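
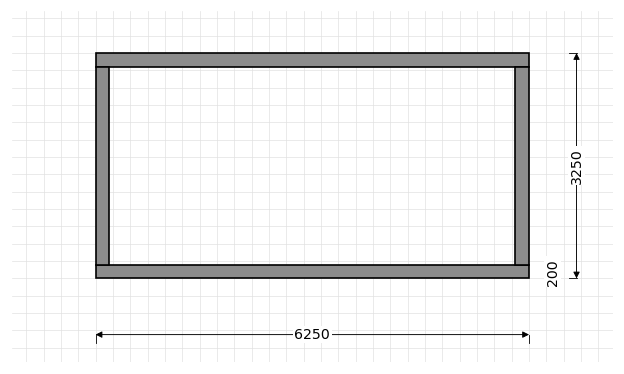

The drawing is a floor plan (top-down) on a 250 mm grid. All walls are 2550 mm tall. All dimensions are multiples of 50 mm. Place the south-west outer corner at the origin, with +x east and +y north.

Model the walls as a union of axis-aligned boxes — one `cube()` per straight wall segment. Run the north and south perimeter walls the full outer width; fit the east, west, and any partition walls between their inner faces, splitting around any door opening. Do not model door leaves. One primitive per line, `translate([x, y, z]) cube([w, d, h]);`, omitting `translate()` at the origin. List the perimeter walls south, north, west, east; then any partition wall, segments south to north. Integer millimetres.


cube([6250, 200, 2550]);
translate([0, 3050, 0]) cube([6250, 200, 2550]);
translate([0, 200, 0]) cube([200, 2850, 2550]);
translate([6050, 200, 0]) cube([200, 2850, 2550]);


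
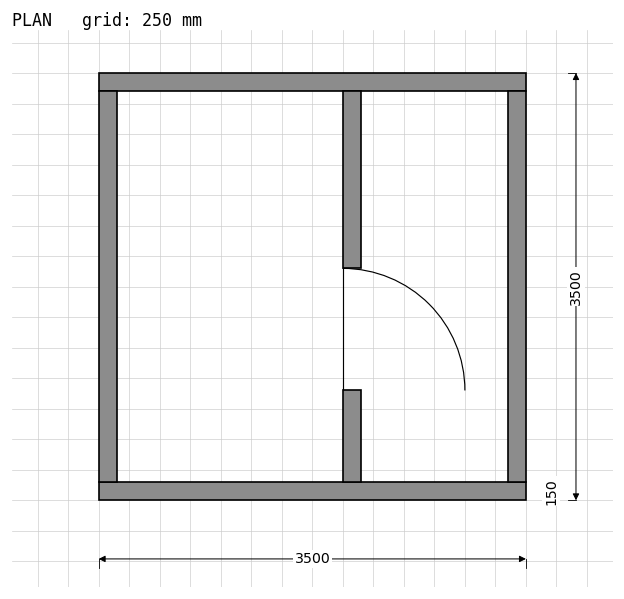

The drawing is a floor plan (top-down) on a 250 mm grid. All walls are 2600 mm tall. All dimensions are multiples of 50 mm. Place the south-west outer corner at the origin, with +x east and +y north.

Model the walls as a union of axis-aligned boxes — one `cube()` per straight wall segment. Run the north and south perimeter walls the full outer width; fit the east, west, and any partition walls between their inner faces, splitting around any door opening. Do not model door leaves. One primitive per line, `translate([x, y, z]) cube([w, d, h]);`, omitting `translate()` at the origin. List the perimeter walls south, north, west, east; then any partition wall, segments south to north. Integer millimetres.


cube([3500, 150, 2600]);
translate([0, 3350, 0]) cube([3500, 150, 2600]);
translate([0, 150, 0]) cube([150, 3200, 2600]);
translate([3350, 150, 0]) cube([150, 3200, 2600]);
translate([2000, 150, 0]) cube([150, 750, 2600]);
translate([2000, 1900, 0]) cube([150, 1450, 2600]);


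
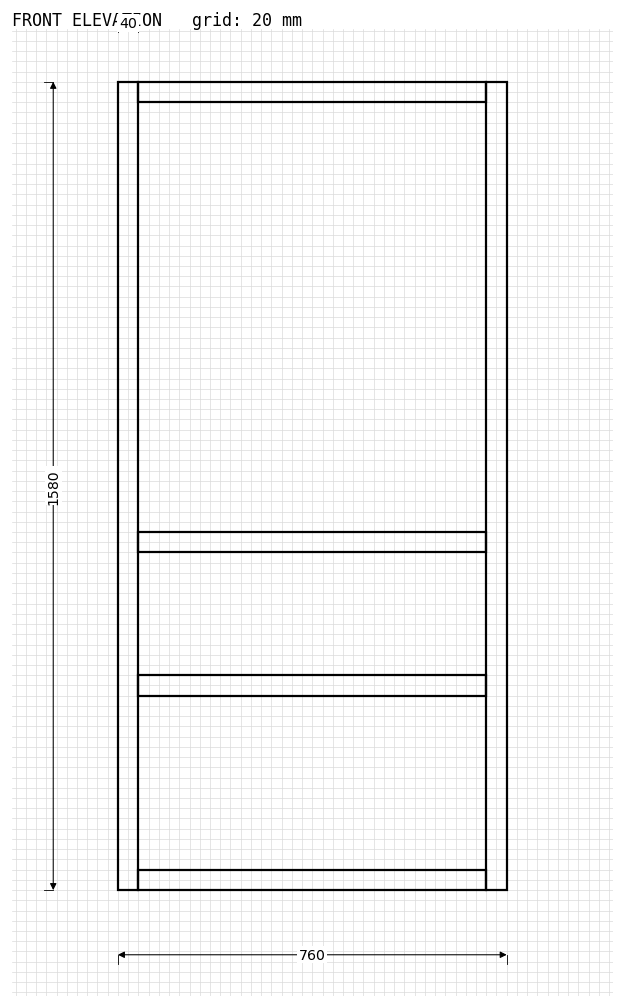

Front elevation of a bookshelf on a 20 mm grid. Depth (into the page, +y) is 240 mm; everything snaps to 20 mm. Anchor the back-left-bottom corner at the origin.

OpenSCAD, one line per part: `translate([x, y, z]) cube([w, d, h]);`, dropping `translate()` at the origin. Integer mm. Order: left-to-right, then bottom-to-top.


cube([40, 240, 1580]);
translate([40, 0, 0]) cube([680, 240, 40]);
translate([40, 0, 380]) cube([680, 240, 40]);
translate([40, 0, 660]) cube([680, 240, 40]);
translate([40, 0, 1540]) cube([680, 240, 40]);
translate([720, 0, 0]) cube([40, 240, 1580]);


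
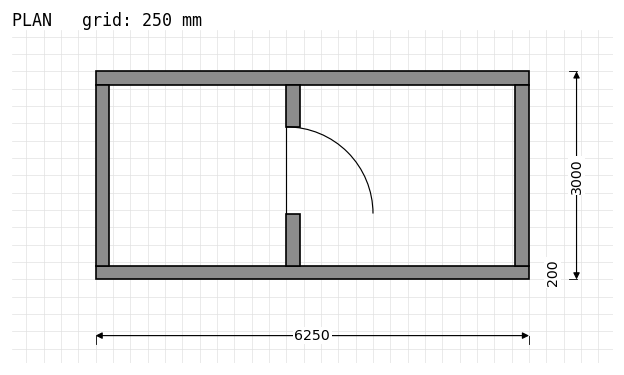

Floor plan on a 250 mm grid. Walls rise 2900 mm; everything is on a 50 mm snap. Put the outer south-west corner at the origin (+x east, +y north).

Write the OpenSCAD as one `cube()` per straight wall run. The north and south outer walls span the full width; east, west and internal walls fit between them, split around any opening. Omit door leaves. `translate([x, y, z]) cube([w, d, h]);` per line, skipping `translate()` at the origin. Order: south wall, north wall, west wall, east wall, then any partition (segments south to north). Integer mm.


cube([6250, 200, 2900]);
translate([0, 2800, 0]) cube([6250, 200, 2900]);
translate([0, 200, 0]) cube([200, 2600, 2900]);
translate([6050, 200, 0]) cube([200, 2600, 2900]);
translate([2750, 200, 0]) cube([200, 750, 2900]);
translate([2750, 2200, 0]) cube([200, 600, 2900]);


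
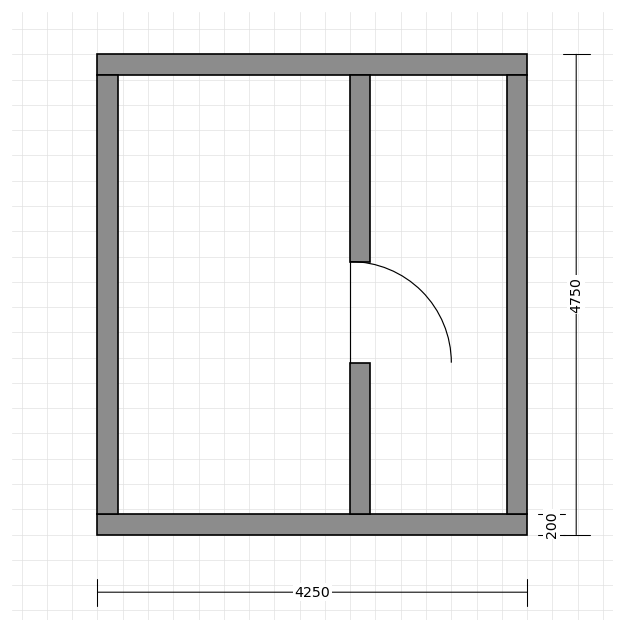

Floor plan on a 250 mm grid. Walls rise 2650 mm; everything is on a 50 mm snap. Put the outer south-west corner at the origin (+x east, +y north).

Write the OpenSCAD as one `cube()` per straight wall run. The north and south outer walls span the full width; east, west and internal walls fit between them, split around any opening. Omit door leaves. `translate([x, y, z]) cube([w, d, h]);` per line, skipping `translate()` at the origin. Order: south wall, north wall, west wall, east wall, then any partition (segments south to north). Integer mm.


cube([4250, 200, 2650]);
translate([0, 4550, 0]) cube([4250, 200, 2650]);
translate([0, 200, 0]) cube([200, 4350, 2650]);
translate([4050, 200, 0]) cube([200, 4350, 2650]);
translate([2500, 200, 0]) cube([200, 1500, 2650]);
translate([2500, 2700, 0]) cube([200, 1850, 2650]);


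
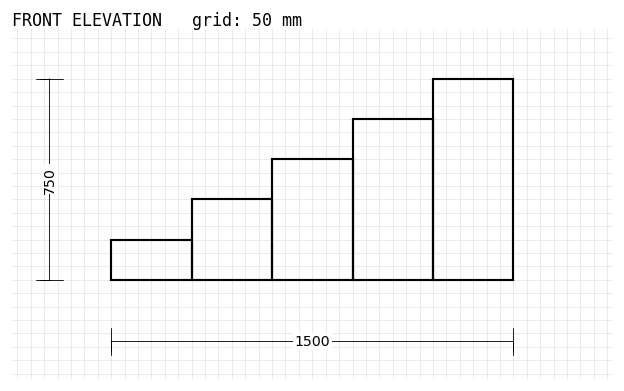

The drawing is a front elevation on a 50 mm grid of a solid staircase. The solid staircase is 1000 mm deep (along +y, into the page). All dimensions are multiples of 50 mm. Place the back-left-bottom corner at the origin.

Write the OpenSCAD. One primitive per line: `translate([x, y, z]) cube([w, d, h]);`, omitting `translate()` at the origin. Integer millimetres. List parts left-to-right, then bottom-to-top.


cube([300, 1000, 150]);
translate([300, 0, 0]) cube([300, 1000, 300]);
translate([600, 0, 0]) cube([300, 1000, 450]);
translate([900, 0, 0]) cube([300, 1000, 600]);
translate([1200, 0, 0]) cube([300, 1000, 750]);


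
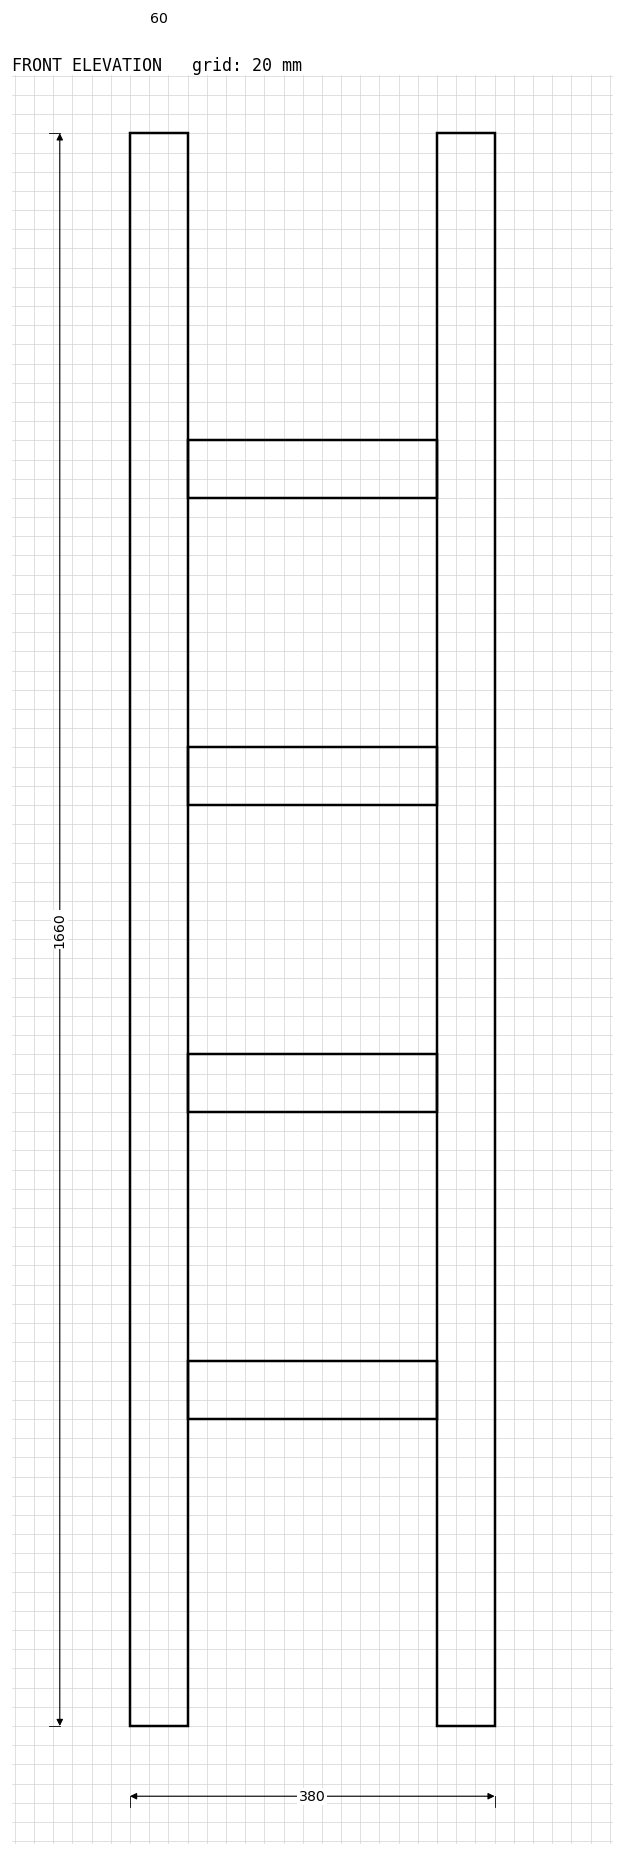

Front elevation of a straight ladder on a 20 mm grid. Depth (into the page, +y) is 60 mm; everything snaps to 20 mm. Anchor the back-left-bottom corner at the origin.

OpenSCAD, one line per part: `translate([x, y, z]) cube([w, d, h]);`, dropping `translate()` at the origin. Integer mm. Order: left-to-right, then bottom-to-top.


cube([60, 60, 1660]);
translate([60, 0, 320]) cube([260, 60, 60]);
translate([60, 0, 640]) cube([260, 60, 60]);
translate([60, 0, 960]) cube([260, 60, 60]);
translate([60, 0, 1280]) cube([260, 60, 60]);
translate([320, 0, 0]) cube([60, 60, 1660]);


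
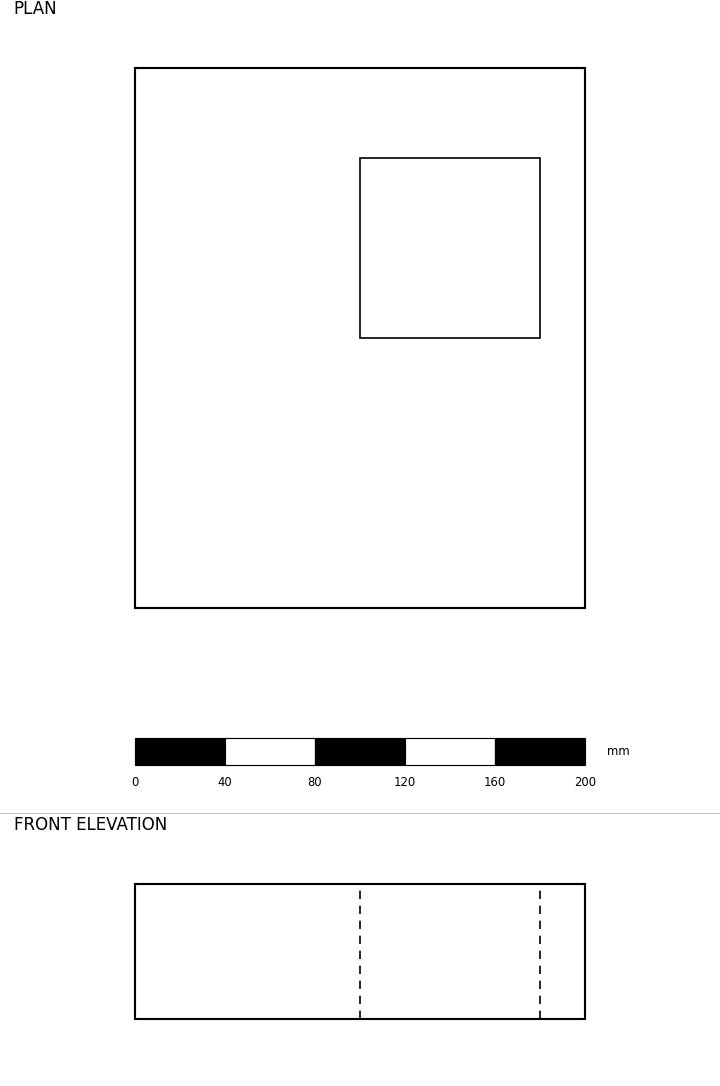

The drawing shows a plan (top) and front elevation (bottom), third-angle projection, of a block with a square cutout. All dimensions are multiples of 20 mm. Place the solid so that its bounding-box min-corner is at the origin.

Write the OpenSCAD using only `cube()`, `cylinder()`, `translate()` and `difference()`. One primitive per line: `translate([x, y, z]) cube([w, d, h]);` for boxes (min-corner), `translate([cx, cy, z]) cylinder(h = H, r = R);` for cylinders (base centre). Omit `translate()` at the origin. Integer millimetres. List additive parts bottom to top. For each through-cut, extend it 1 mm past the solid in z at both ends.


difference() {
  cube([200, 240, 60]);
  translate([100, 120, -1]) cube([80, 80, 62]);
}


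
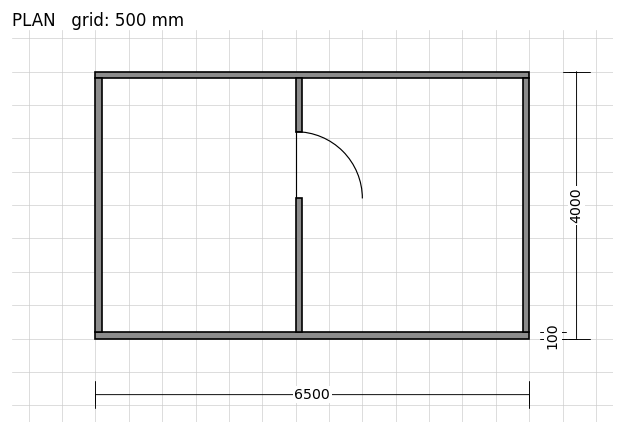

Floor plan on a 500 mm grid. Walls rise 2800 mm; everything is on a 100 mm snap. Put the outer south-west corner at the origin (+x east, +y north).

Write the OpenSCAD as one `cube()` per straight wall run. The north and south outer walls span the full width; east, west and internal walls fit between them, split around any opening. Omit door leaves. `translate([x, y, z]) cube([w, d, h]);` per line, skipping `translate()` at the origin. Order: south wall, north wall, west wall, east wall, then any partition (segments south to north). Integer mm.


cube([6500, 100, 2800]);
translate([0, 3900, 0]) cube([6500, 100, 2800]);
translate([0, 100, 0]) cube([100, 3800, 2800]);
translate([6400, 100, 0]) cube([100, 3800, 2800]);
translate([3000, 100, 0]) cube([100, 2000, 2800]);
translate([3000, 3100, 0]) cube([100, 800, 2800]);


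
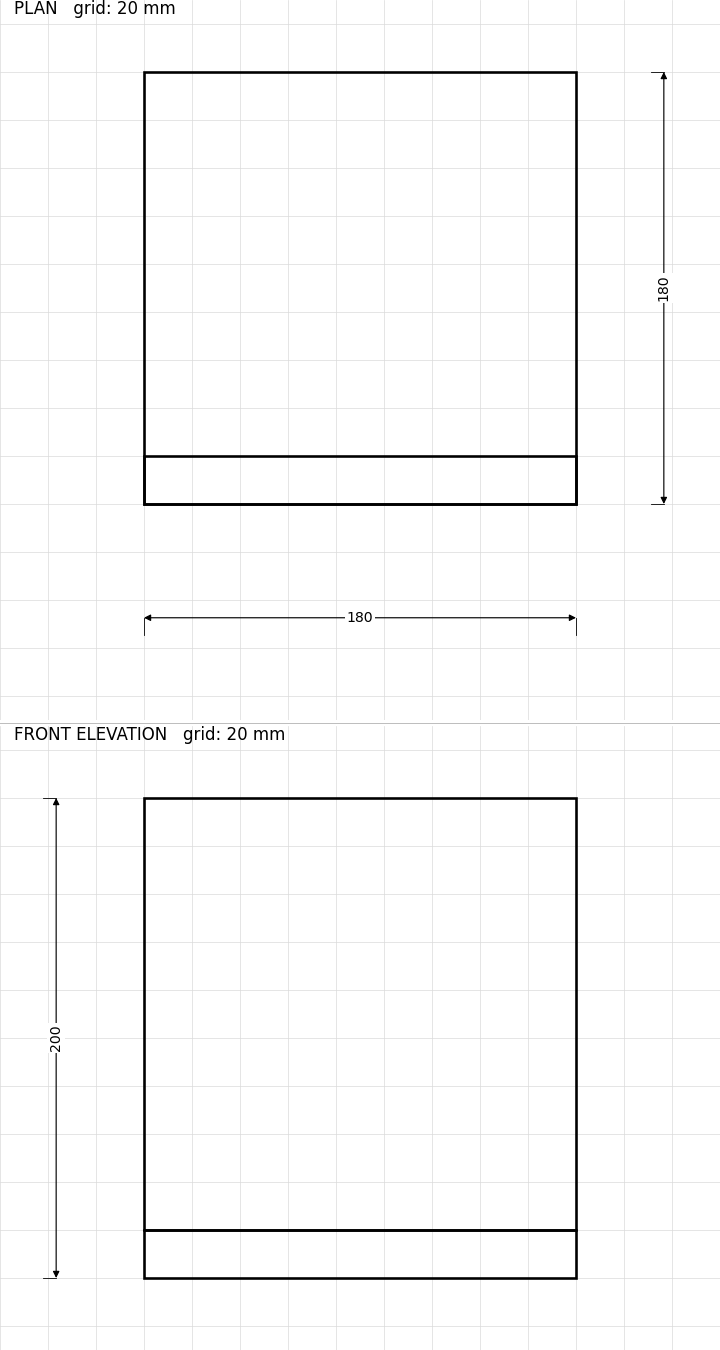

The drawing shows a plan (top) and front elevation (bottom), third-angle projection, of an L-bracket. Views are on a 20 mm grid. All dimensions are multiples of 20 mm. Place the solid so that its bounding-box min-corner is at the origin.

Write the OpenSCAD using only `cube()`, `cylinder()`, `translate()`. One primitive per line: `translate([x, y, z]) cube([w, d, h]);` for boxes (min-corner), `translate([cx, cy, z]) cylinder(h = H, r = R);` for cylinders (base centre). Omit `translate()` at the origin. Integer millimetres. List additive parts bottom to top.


cube([180, 180, 20]);
translate([0, 0, 20]) cube([180, 20, 180]);


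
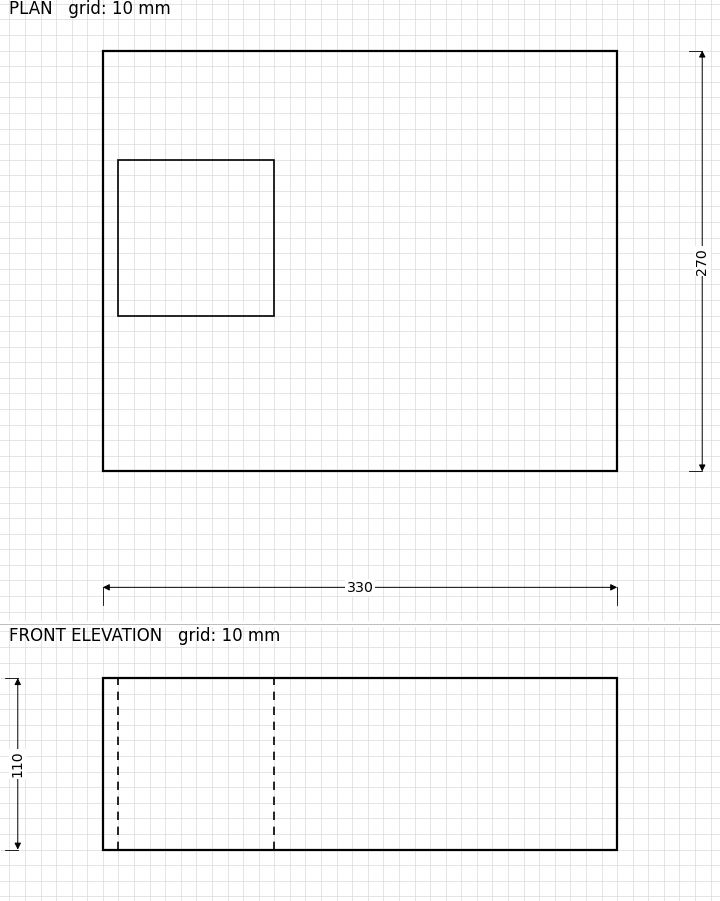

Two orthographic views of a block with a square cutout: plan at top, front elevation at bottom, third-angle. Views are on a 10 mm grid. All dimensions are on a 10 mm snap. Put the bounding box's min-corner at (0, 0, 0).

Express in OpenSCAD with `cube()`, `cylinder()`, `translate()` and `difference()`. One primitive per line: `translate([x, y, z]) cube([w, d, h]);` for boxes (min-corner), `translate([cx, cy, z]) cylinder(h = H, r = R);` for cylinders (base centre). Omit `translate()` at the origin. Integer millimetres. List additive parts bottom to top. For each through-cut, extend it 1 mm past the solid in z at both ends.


difference() {
  cube([330, 270, 110]);
  translate([10, 100, -1]) cube([100, 100, 112]);
}


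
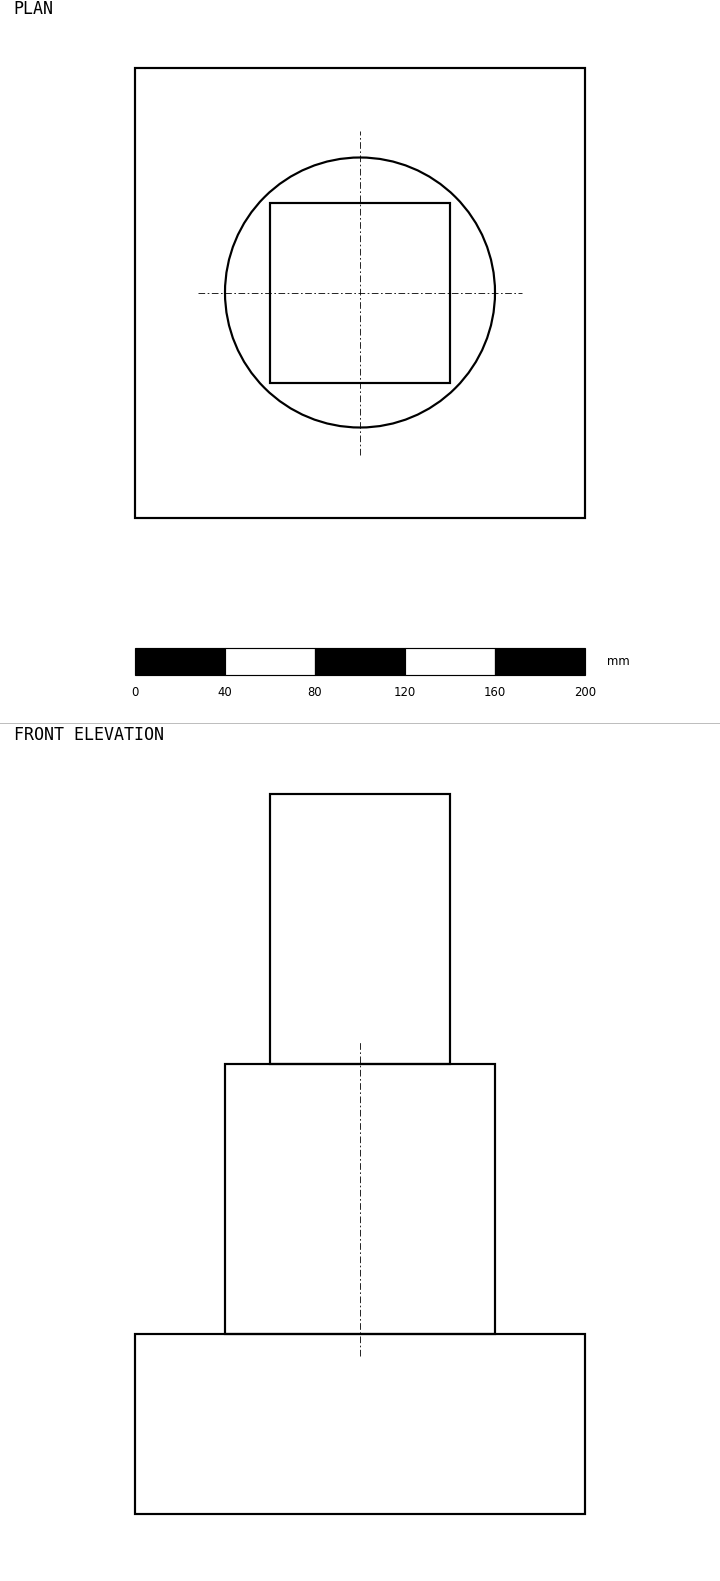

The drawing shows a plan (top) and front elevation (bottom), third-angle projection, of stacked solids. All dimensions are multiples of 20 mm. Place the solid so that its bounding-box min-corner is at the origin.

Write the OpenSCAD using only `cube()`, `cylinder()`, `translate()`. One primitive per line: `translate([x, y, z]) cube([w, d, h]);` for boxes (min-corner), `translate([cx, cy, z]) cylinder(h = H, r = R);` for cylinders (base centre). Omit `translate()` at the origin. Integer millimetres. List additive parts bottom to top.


cube([200, 200, 80]);
translate([100, 100, 80]) cylinder(h = 120, r = 60);
translate([60, 60, 200]) cube([80, 80, 120]);


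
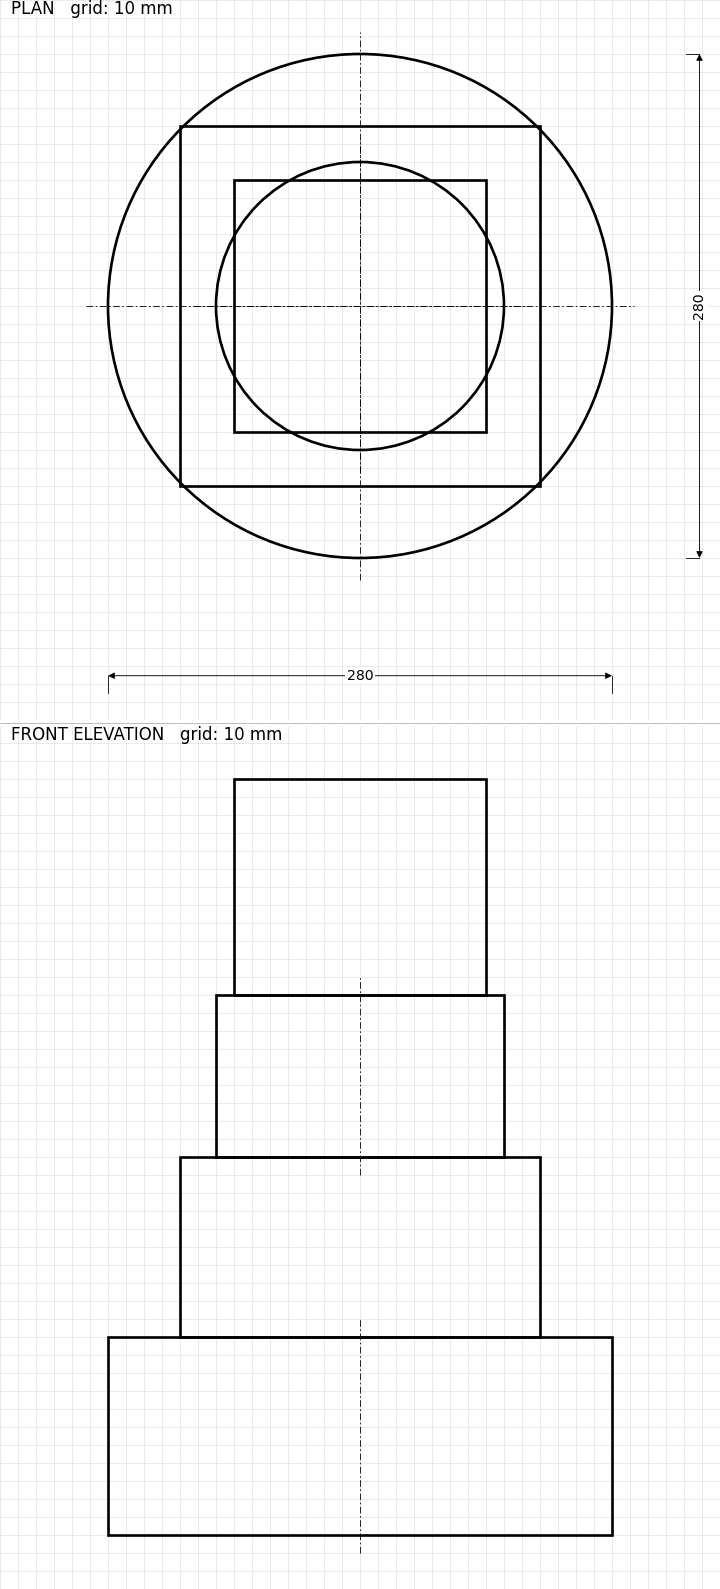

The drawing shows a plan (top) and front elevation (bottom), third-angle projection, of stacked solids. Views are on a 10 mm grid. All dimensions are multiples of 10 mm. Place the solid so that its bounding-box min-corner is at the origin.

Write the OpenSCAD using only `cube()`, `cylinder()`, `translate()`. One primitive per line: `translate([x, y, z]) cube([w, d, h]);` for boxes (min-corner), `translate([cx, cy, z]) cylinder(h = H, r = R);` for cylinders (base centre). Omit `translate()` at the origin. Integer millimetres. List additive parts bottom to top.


translate([140, 140, 0]) cylinder(h = 110, r = 140);
translate([40, 40, 110]) cube([200, 200, 100]);
translate([140, 140, 210]) cylinder(h = 90, r = 80);
translate([70, 70, 300]) cube([140, 140, 120]);


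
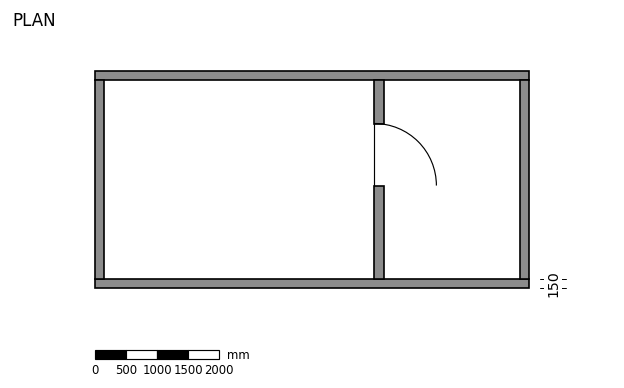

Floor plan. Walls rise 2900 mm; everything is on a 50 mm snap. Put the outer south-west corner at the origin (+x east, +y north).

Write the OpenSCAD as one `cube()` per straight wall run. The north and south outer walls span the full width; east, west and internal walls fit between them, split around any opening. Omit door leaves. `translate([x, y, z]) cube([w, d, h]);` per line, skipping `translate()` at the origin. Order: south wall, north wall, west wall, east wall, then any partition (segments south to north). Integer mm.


cube([7000, 150, 2900]);
translate([0, 3350, 0]) cube([7000, 150, 2900]);
translate([0, 150, 0]) cube([150, 3200, 2900]);
translate([6850, 150, 0]) cube([150, 3200, 2900]);
translate([4500, 150, 0]) cube([150, 1500, 2900]);
translate([4500, 2650, 0]) cube([150, 700, 2900]);


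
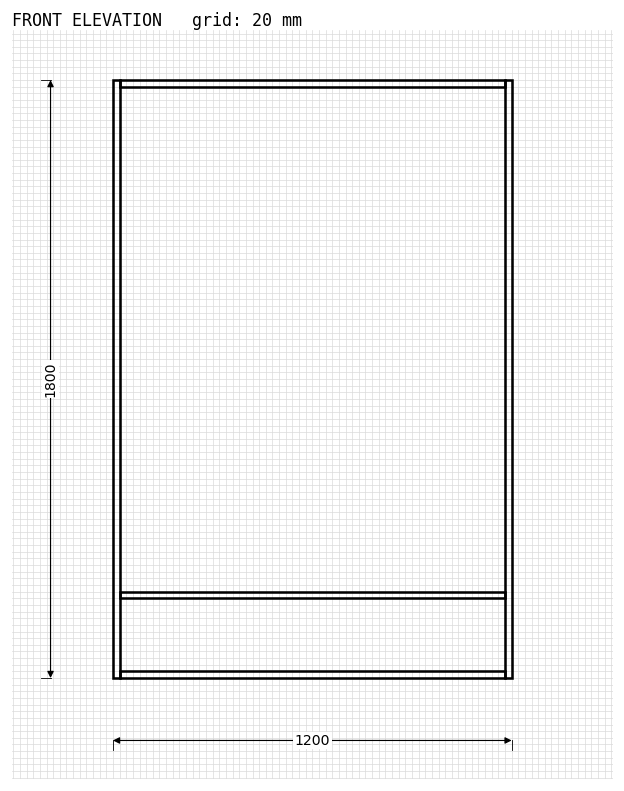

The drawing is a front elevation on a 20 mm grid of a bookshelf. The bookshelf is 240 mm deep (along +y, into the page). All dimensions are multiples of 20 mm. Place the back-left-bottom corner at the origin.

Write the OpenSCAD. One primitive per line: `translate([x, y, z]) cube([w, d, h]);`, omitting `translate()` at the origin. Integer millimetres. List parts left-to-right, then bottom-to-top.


cube([20, 240, 1800]);
translate([20, 0, 0]) cube([1160, 240, 20]);
translate([20, 0, 240]) cube([1160, 240, 20]);
translate([20, 0, 1780]) cube([1160, 240, 20]);
translate([1180, 0, 0]) cube([20, 240, 1800]);


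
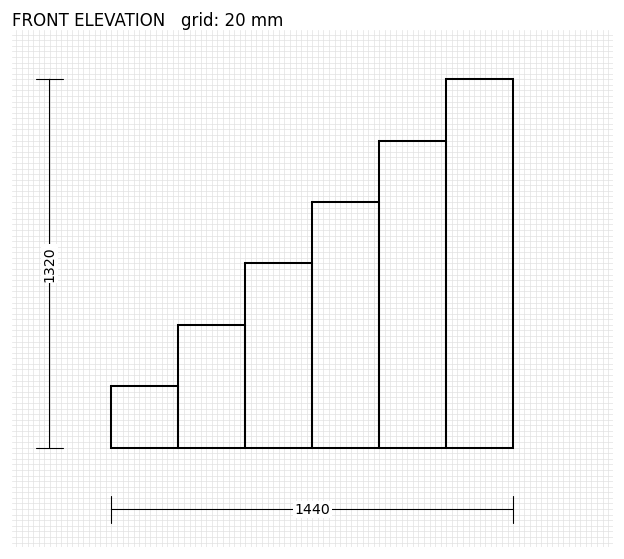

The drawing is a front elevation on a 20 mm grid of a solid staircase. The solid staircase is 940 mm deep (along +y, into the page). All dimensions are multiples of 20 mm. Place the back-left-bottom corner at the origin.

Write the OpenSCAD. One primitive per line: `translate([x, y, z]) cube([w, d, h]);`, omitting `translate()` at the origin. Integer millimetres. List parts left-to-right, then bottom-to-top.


cube([240, 940, 220]);
translate([240, 0, 0]) cube([240, 940, 440]);
translate([480, 0, 0]) cube([240, 940, 660]);
translate([720, 0, 0]) cube([240, 940, 880]);
translate([960, 0, 0]) cube([240, 940, 1100]);
translate([1200, 0, 0]) cube([240, 940, 1320]);


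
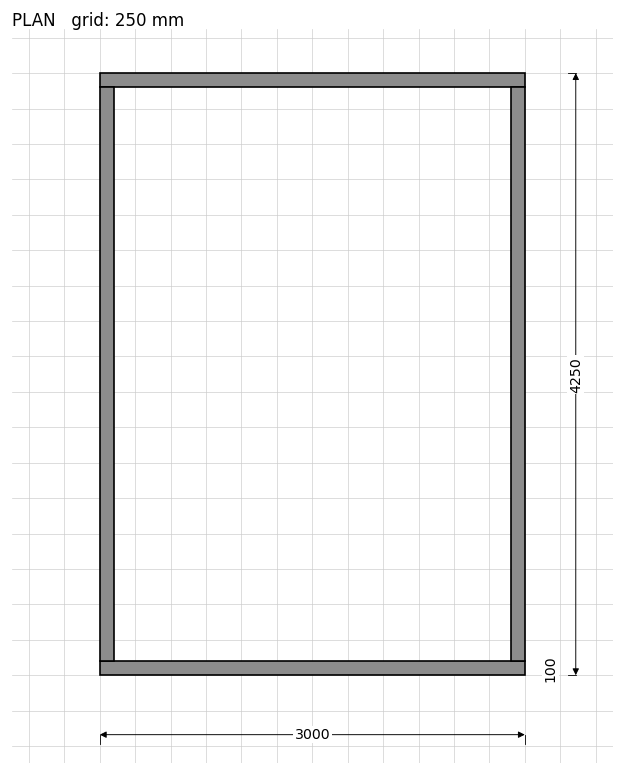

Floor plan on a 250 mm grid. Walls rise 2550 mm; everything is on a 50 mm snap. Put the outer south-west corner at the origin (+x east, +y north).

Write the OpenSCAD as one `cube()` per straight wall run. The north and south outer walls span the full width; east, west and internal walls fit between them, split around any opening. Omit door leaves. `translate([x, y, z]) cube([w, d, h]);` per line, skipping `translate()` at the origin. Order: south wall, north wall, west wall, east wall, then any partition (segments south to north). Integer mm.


cube([3000, 100, 2550]);
translate([0, 4150, 0]) cube([3000, 100, 2550]);
translate([0, 100, 0]) cube([100, 4050, 2550]);
translate([2900, 100, 0]) cube([100, 4050, 2550]);


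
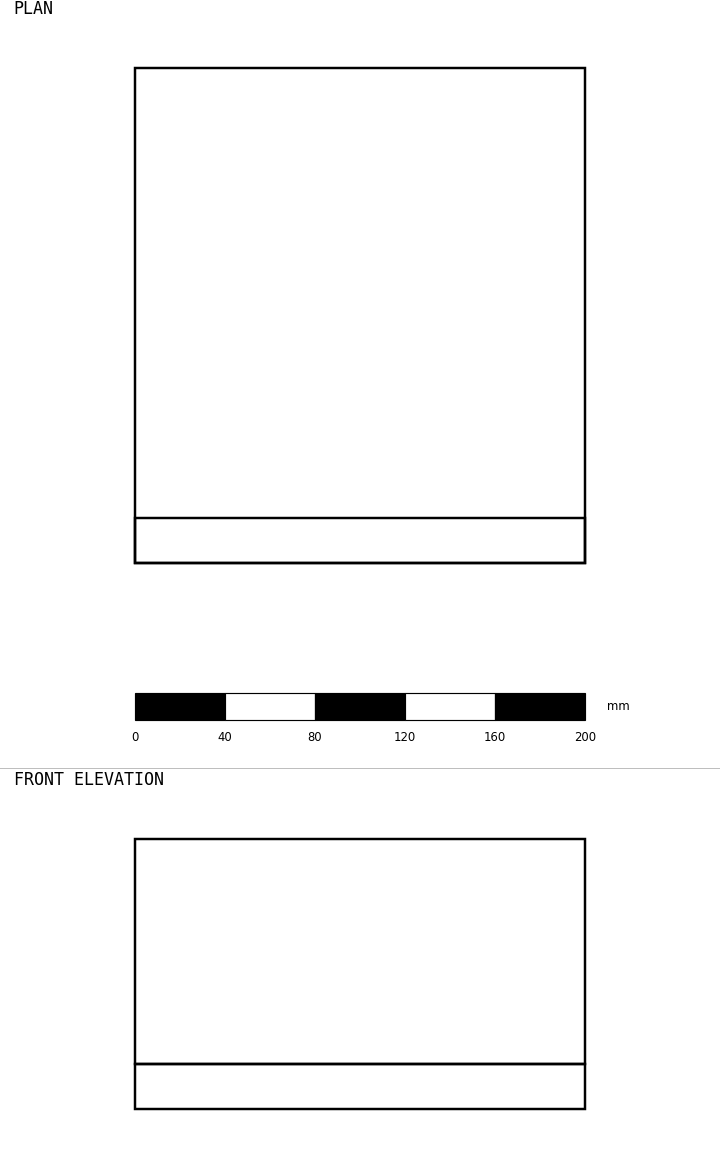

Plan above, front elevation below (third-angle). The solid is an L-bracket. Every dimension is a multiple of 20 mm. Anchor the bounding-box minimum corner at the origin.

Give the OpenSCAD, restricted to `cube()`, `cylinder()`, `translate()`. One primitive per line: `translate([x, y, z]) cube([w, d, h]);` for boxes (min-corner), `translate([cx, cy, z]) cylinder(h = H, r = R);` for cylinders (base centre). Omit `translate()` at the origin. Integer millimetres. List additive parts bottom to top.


cube([200, 220, 20]);
translate([0, 0, 20]) cube([200, 20, 100]);


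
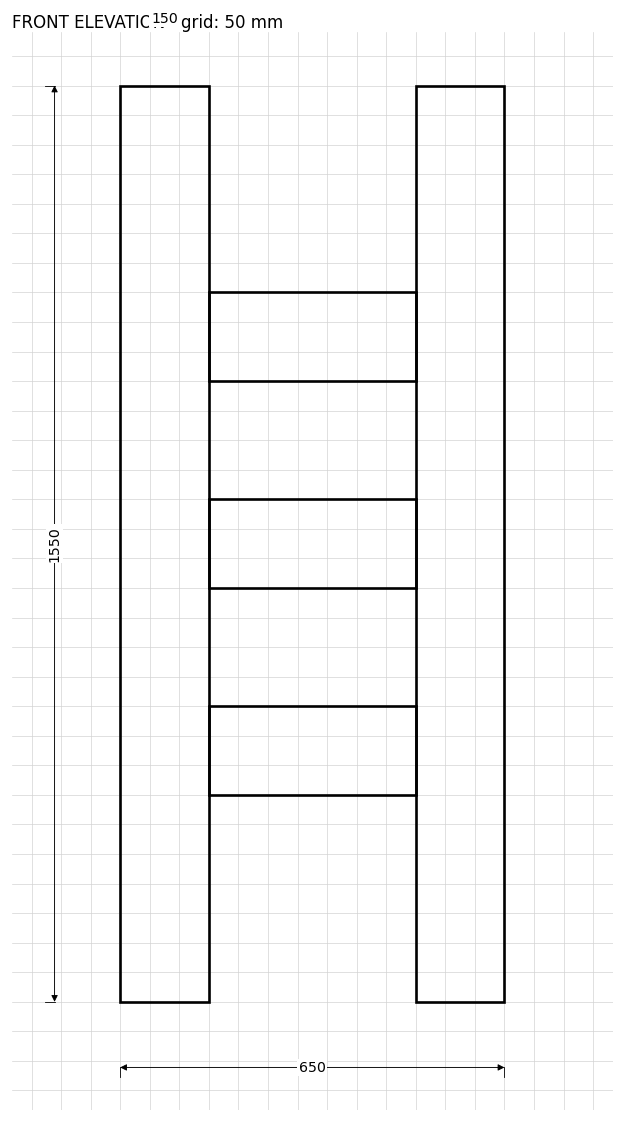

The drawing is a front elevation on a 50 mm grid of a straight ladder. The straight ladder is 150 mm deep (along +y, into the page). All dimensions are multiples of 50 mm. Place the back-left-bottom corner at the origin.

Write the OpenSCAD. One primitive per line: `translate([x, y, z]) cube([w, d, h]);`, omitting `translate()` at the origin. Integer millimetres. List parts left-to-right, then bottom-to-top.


cube([150, 150, 1550]);
translate([150, 0, 350]) cube([350, 150, 150]);
translate([150, 0, 700]) cube([350, 150, 150]);
translate([150, 0, 1050]) cube([350, 150, 150]);
translate([500, 0, 0]) cube([150, 150, 1550]);


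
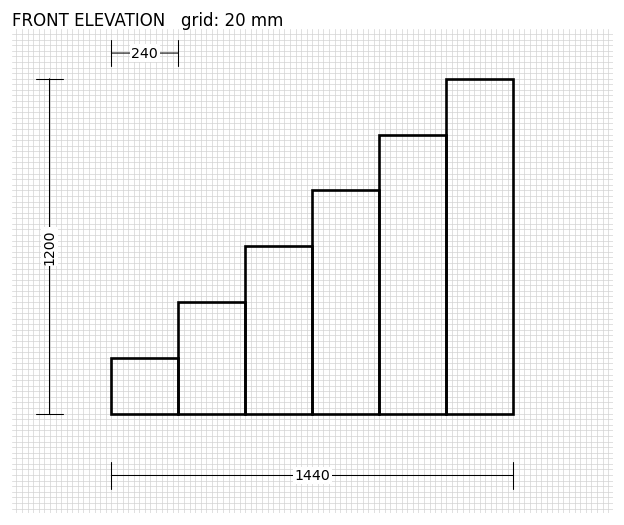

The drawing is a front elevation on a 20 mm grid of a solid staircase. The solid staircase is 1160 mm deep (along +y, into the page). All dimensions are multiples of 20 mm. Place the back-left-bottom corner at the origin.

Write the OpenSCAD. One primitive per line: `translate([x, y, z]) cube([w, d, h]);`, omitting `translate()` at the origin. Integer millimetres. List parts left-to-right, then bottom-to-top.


cube([240, 1160, 200]);
translate([240, 0, 0]) cube([240, 1160, 400]);
translate([480, 0, 0]) cube([240, 1160, 600]);
translate([720, 0, 0]) cube([240, 1160, 800]);
translate([960, 0, 0]) cube([240, 1160, 1000]);
translate([1200, 0, 0]) cube([240, 1160, 1200]);


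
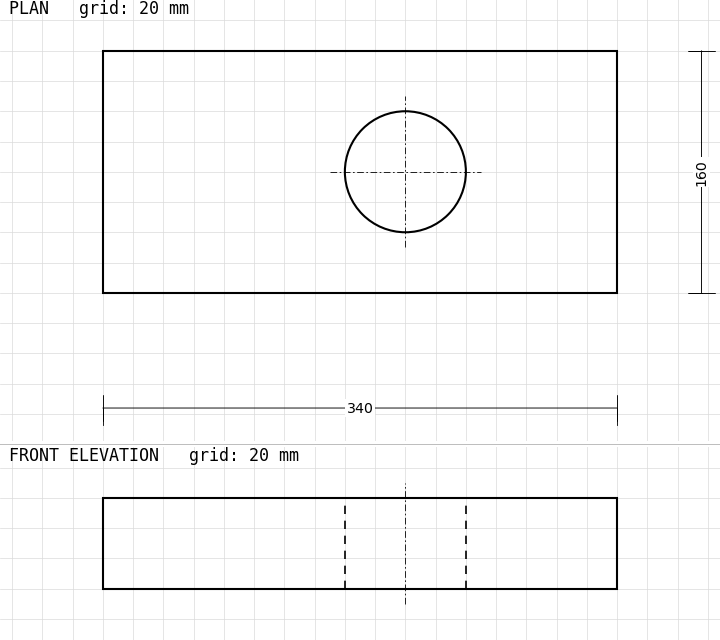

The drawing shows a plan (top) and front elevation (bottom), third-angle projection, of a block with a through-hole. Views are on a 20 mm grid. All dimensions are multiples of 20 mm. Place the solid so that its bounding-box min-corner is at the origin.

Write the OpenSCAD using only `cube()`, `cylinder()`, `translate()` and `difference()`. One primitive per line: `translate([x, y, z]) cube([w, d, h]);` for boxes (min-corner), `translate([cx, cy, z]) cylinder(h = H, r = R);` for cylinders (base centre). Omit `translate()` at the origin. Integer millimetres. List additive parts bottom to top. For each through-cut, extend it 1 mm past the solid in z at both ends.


difference() {
  cube([340, 160, 60]);
  translate([200, 80, -1]) cylinder(h = 62, r = 40);
}


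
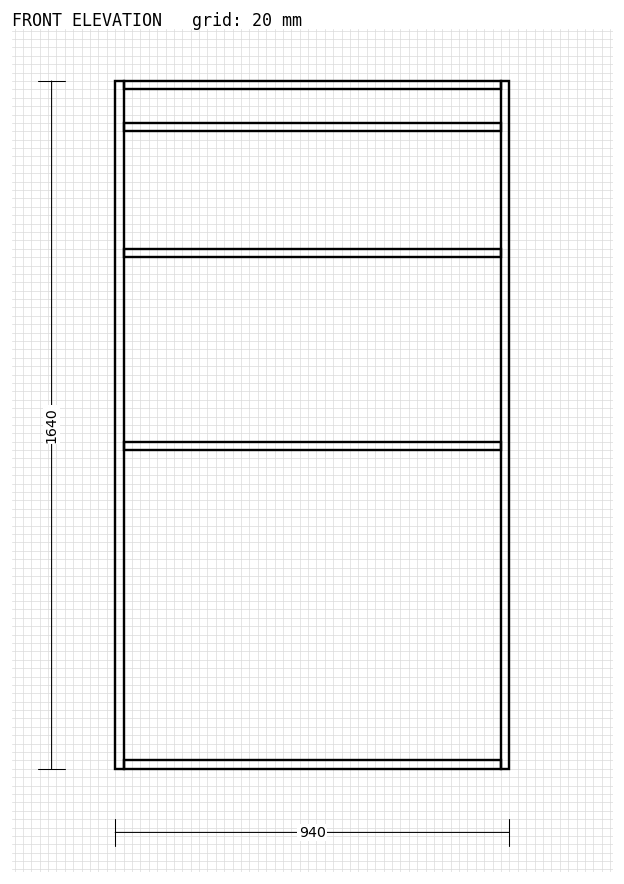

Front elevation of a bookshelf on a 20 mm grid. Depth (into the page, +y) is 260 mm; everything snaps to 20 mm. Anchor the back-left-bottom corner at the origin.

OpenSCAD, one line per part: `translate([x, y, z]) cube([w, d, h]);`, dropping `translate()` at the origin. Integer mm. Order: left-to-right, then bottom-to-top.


cube([20, 260, 1640]);
translate([20, 0, 0]) cube([900, 260, 20]);
translate([20, 0, 760]) cube([900, 260, 20]);
translate([20, 0, 1220]) cube([900, 260, 20]);
translate([20, 0, 1520]) cube([900, 260, 20]);
translate([20, 0, 1620]) cube([900, 260, 20]);
translate([920, 0, 0]) cube([20, 260, 1640]);


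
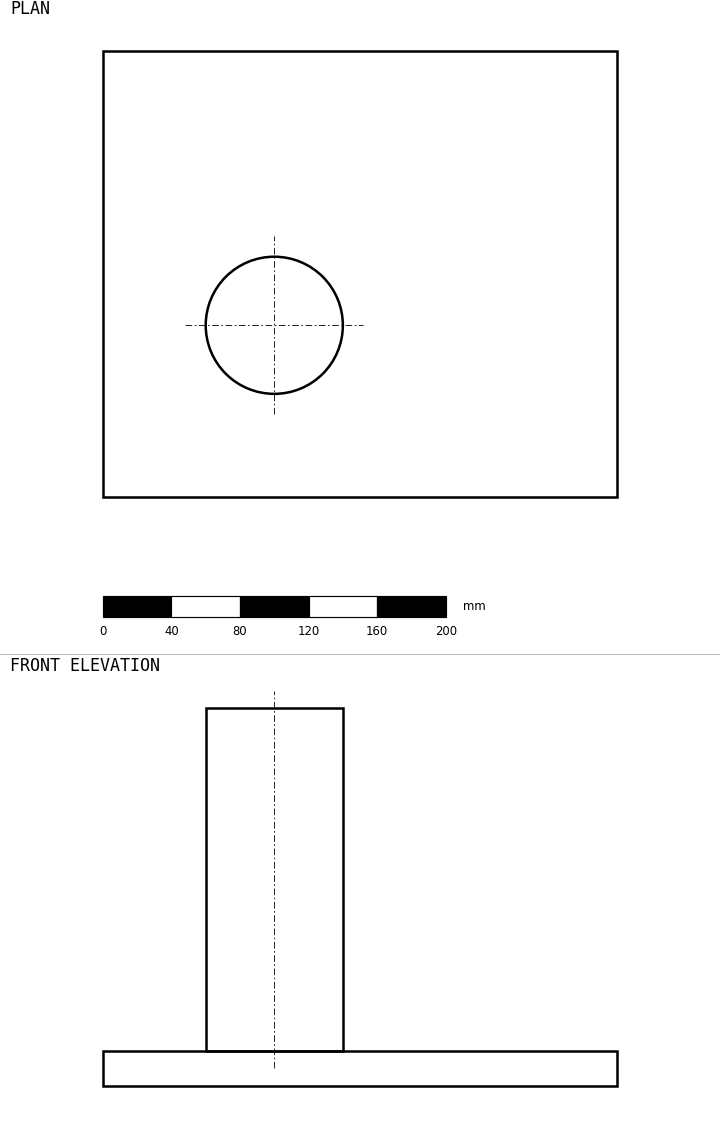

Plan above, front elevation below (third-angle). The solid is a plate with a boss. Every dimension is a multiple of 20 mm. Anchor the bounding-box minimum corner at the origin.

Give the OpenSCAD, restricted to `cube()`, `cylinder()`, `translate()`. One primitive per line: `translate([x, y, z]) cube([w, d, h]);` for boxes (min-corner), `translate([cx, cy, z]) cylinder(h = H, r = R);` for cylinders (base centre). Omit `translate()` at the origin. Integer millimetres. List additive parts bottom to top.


cube([300, 260, 20]);
translate([100, 100, 20]) cylinder(h = 200, r = 40);


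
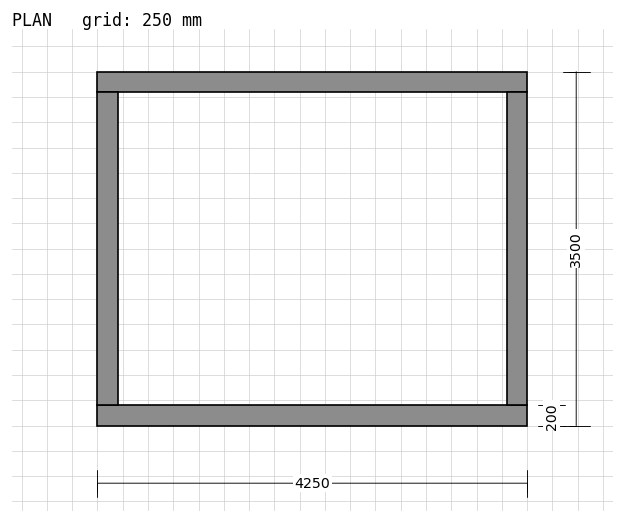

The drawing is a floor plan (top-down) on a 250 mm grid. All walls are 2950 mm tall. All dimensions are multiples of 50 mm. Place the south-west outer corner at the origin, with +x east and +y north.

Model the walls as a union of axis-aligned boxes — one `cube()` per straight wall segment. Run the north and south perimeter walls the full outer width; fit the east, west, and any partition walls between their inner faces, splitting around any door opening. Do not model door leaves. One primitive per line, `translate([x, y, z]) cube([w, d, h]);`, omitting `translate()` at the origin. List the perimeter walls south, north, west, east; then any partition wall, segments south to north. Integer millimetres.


cube([4250, 200, 2950]);
translate([0, 3300, 0]) cube([4250, 200, 2950]);
translate([0, 200, 0]) cube([200, 3100, 2950]);
translate([4050, 200, 0]) cube([200, 3100, 2950]);


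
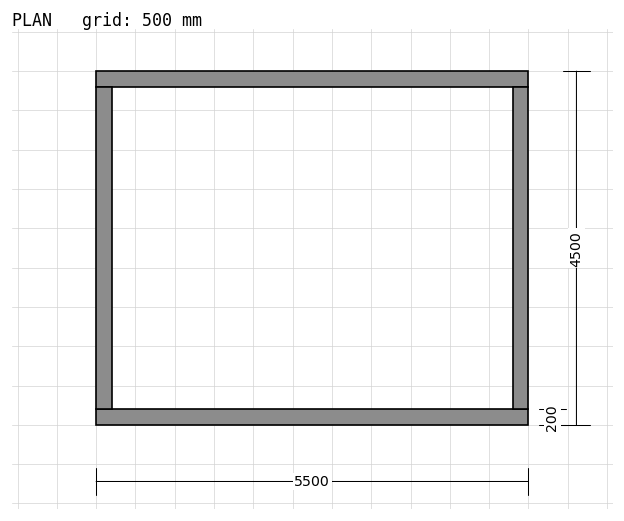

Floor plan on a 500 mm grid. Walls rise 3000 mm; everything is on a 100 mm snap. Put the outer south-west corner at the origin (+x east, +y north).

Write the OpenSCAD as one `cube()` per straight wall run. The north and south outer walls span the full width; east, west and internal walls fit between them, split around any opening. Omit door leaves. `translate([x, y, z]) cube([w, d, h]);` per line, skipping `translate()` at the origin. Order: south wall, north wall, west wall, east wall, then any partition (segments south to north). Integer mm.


cube([5500, 200, 3000]);
translate([0, 4300, 0]) cube([5500, 200, 3000]);
translate([0, 200, 0]) cube([200, 4100, 3000]);
translate([5300, 200, 0]) cube([200, 4100, 3000]);


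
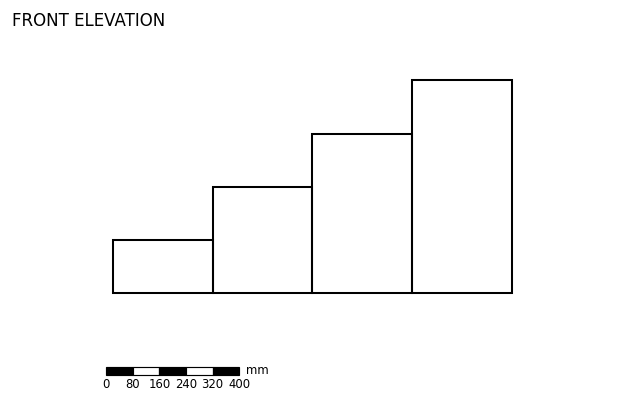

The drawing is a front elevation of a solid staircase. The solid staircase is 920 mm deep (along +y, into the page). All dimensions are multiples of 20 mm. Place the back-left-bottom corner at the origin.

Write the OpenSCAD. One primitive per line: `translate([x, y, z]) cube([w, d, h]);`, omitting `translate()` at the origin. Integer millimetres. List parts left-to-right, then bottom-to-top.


cube([300, 920, 160]);
translate([300, 0, 0]) cube([300, 920, 320]);
translate([600, 0, 0]) cube([300, 920, 480]);
translate([900, 0, 0]) cube([300, 920, 640]);


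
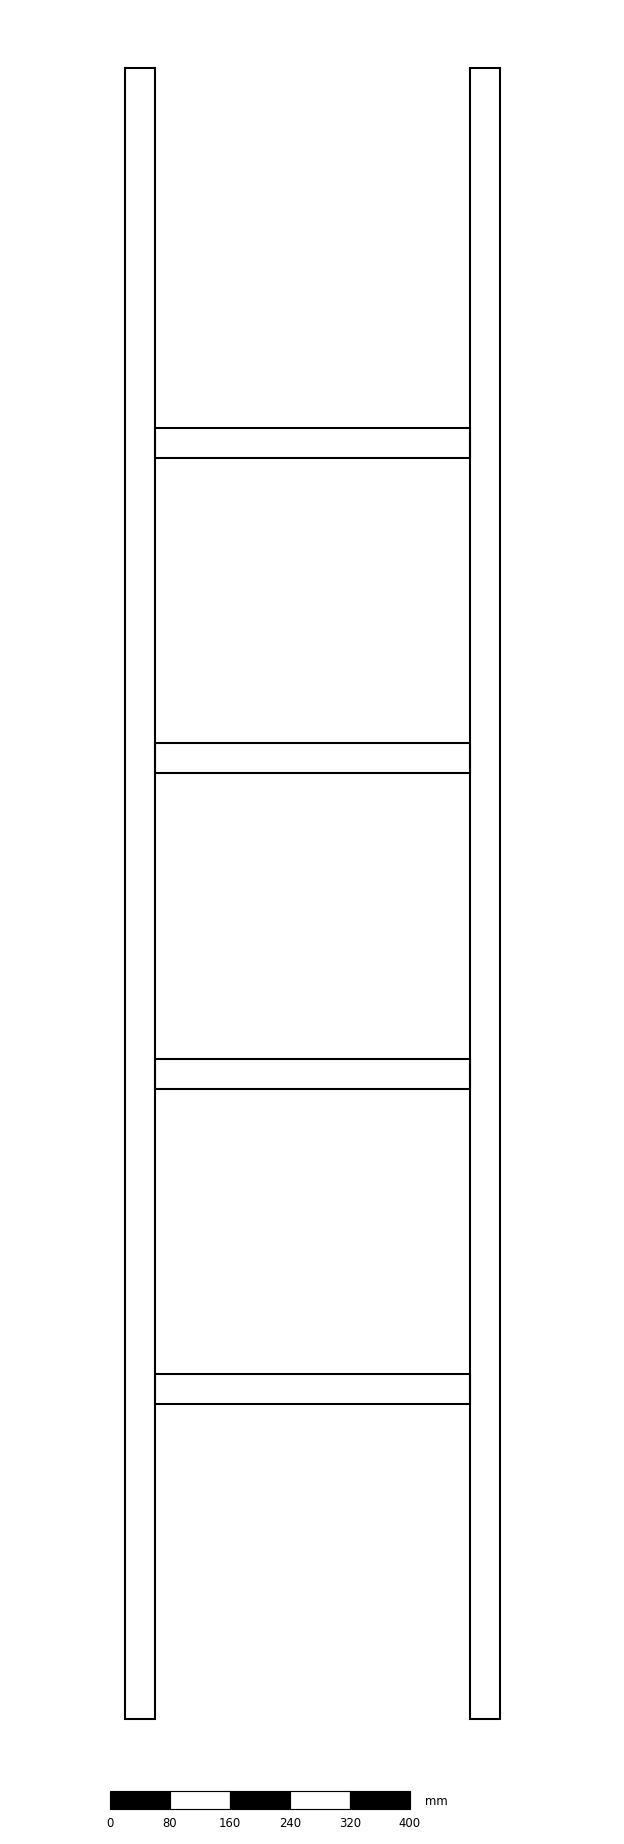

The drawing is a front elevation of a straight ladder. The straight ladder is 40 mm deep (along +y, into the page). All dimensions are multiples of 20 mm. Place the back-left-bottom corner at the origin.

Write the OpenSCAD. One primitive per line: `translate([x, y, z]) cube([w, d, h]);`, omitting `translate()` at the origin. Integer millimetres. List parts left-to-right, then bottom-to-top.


cube([40, 40, 2200]);
translate([40, 0, 420]) cube([420, 40, 40]);
translate([40, 0, 840]) cube([420, 40, 40]);
translate([40, 0, 1260]) cube([420, 40, 40]);
translate([40, 0, 1680]) cube([420, 40, 40]);
translate([460, 0, 0]) cube([40, 40, 2200]);


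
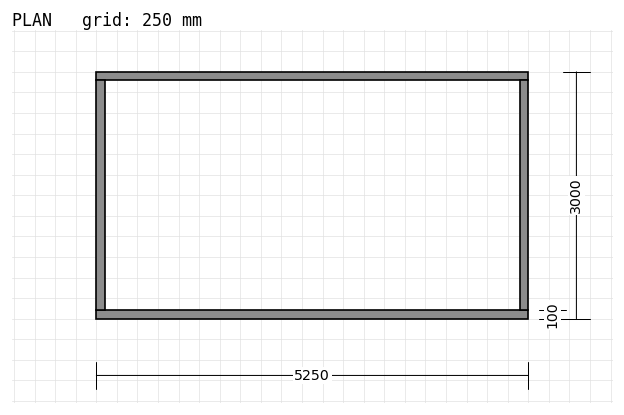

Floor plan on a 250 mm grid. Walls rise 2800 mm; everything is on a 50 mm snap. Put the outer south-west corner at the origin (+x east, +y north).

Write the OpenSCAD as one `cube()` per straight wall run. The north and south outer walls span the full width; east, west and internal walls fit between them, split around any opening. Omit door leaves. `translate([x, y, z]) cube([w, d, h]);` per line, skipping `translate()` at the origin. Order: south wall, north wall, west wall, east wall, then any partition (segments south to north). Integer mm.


cube([5250, 100, 2800]);
translate([0, 2900, 0]) cube([5250, 100, 2800]);
translate([0, 100, 0]) cube([100, 2800, 2800]);
translate([5150, 100, 0]) cube([100, 2800, 2800]);


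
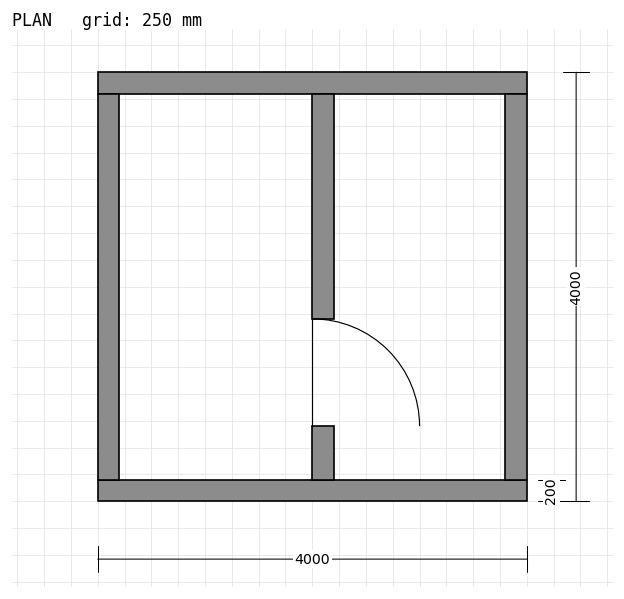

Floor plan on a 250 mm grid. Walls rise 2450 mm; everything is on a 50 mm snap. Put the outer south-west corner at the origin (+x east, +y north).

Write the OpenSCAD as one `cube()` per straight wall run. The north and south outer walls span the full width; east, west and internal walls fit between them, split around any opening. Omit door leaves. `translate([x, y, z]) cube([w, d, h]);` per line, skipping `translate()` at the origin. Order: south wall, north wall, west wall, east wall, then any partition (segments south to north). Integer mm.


cube([4000, 200, 2450]);
translate([0, 3800, 0]) cube([4000, 200, 2450]);
translate([0, 200, 0]) cube([200, 3600, 2450]);
translate([3800, 200, 0]) cube([200, 3600, 2450]);
translate([2000, 200, 0]) cube([200, 500, 2450]);
translate([2000, 1700, 0]) cube([200, 2100, 2450]);


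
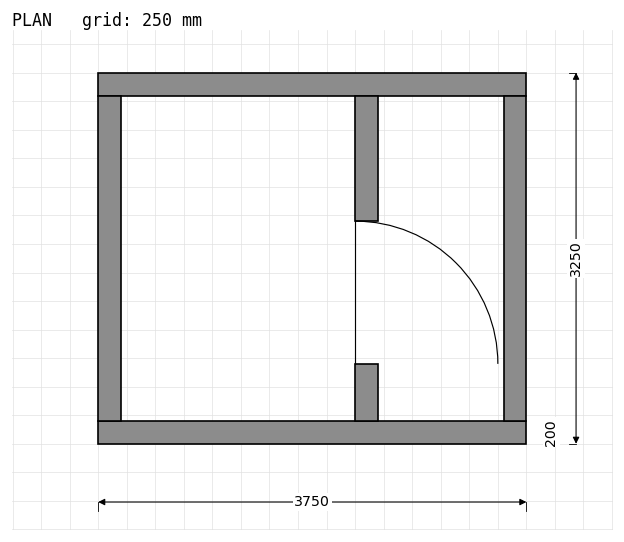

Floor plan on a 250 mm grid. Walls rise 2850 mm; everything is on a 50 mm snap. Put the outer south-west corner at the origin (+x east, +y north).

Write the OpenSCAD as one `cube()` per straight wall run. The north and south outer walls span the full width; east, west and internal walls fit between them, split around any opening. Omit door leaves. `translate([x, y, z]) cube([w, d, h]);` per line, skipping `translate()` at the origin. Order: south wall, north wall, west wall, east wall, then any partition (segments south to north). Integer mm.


cube([3750, 200, 2850]);
translate([0, 3050, 0]) cube([3750, 200, 2850]);
translate([0, 200, 0]) cube([200, 2850, 2850]);
translate([3550, 200, 0]) cube([200, 2850, 2850]);
translate([2250, 200, 0]) cube([200, 500, 2850]);
translate([2250, 1950, 0]) cube([200, 1100, 2850]);


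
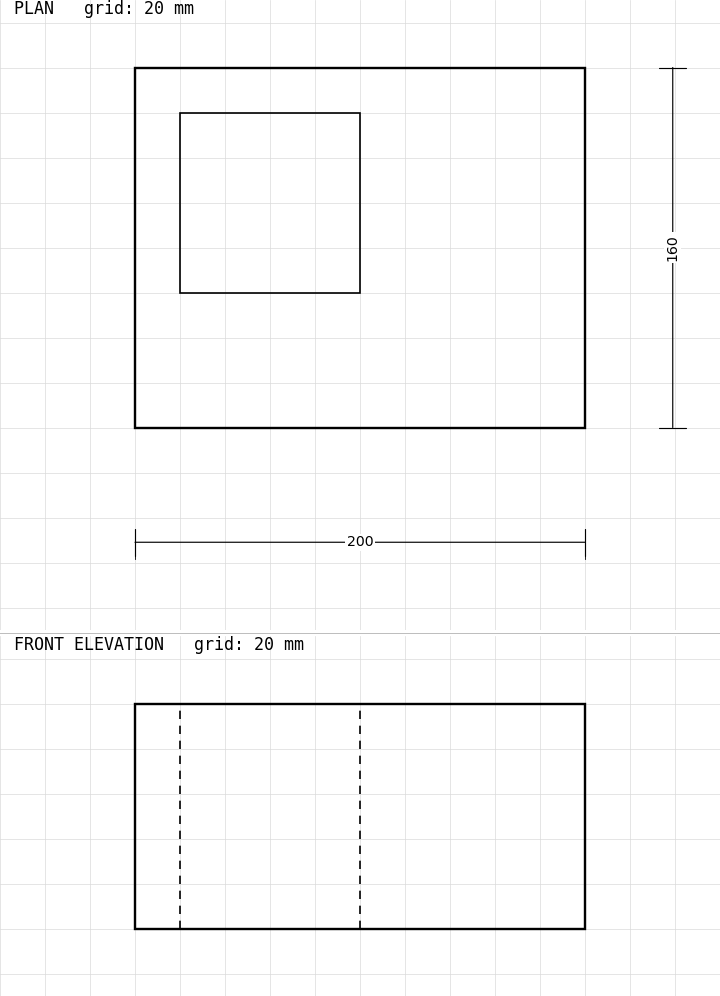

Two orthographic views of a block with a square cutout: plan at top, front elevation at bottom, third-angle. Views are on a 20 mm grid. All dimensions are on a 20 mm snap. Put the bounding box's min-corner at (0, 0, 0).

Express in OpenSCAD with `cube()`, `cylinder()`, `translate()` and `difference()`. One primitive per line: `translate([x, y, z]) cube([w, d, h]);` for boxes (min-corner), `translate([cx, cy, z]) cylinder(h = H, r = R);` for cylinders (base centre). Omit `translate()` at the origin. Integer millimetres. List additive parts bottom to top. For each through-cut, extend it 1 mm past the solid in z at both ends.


difference() {
  cube([200, 160, 100]);
  translate([20, 60, -1]) cube([80, 80, 102]);
}


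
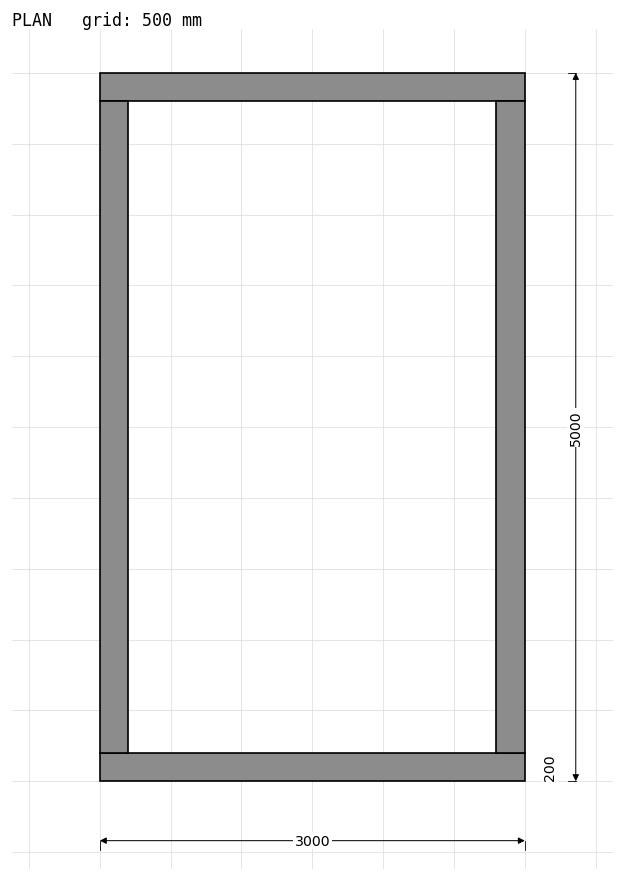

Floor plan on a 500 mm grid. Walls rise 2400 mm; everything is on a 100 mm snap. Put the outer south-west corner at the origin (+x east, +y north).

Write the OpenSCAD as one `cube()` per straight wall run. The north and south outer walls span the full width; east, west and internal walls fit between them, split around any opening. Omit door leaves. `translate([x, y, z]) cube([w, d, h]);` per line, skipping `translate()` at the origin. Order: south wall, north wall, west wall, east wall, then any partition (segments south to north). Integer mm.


cube([3000, 200, 2400]);
translate([0, 4800, 0]) cube([3000, 200, 2400]);
translate([0, 200, 0]) cube([200, 4600, 2400]);
translate([2800, 200, 0]) cube([200, 4600, 2400]);


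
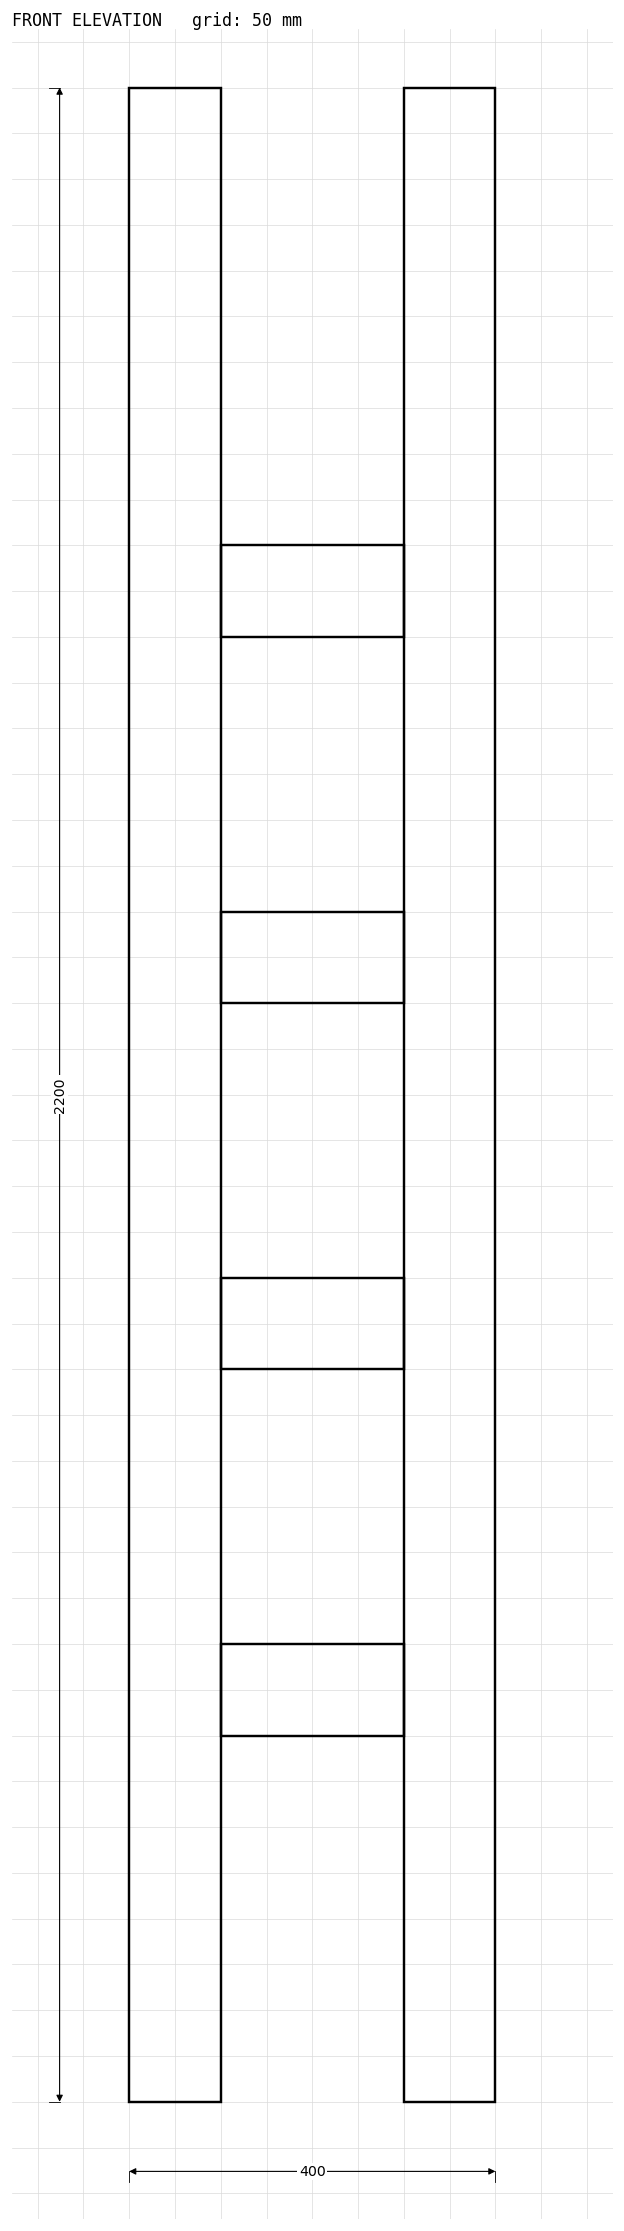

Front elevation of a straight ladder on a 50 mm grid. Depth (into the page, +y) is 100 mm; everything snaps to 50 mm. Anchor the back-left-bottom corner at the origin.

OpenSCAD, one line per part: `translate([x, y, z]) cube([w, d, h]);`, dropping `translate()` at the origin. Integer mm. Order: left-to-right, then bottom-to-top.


cube([100, 100, 2200]);
translate([100, 0, 400]) cube([200, 100, 100]);
translate([100, 0, 800]) cube([200, 100, 100]);
translate([100, 0, 1200]) cube([200, 100, 100]);
translate([100, 0, 1600]) cube([200, 100, 100]);
translate([300, 0, 0]) cube([100, 100, 2200]);


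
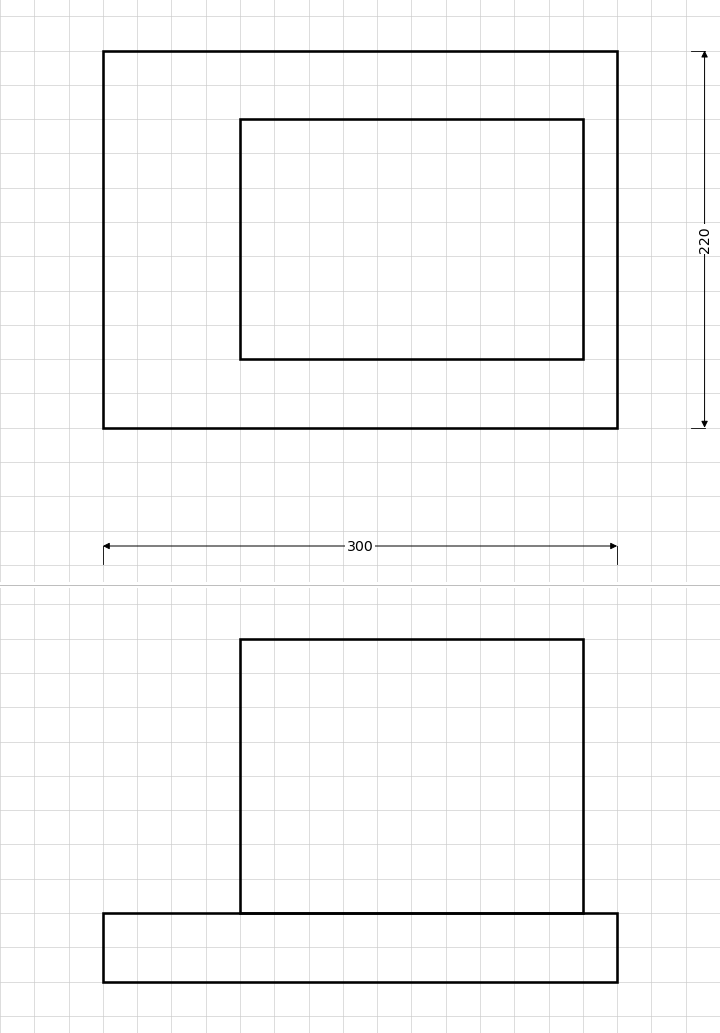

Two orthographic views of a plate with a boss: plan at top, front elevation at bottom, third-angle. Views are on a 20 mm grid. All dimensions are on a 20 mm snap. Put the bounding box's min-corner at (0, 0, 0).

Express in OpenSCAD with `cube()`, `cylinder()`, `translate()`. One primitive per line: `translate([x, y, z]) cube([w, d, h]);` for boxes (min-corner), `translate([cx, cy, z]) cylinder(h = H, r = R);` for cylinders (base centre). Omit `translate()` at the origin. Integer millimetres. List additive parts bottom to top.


cube([300, 220, 40]);
translate([80, 40, 40]) cube([200, 140, 160]);


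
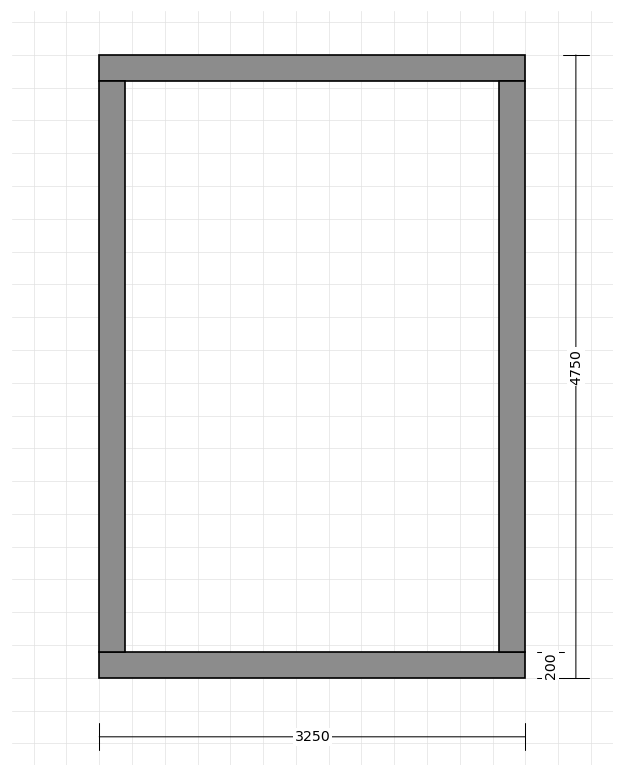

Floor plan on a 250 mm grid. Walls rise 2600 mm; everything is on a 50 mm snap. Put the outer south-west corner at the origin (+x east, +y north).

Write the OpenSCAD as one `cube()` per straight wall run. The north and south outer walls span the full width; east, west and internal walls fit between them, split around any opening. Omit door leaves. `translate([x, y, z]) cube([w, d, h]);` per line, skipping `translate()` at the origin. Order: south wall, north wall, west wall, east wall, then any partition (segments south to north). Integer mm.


cube([3250, 200, 2600]);
translate([0, 4550, 0]) cube([3250, 200, 2600]);
translate([0, 200, 0]) cube([200, 4350, 2600]);
translate([3050, 200, 0]) cube([200, 4350, 2600]);


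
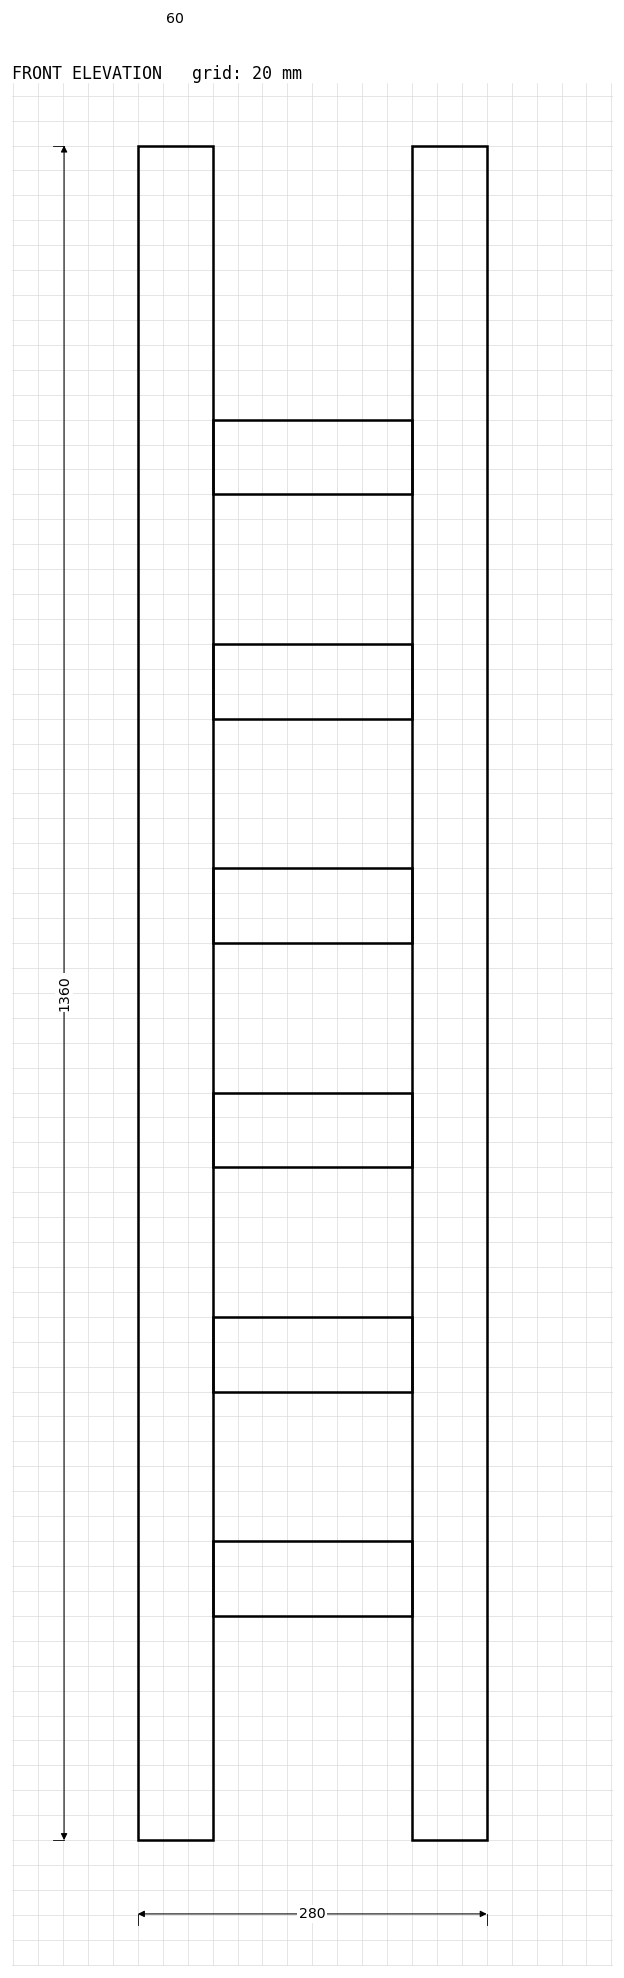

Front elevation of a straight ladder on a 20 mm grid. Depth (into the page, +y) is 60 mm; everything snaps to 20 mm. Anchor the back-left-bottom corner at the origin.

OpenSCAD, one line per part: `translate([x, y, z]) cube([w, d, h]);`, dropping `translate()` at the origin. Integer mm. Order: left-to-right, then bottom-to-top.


cube([60, 60, 1360]);
translate([60, 0, 180]) cube([160, 60, 60]);
translate([60, 0, 360]) cube([160, 60, 60]);
translate([60, 0, 540]) cube([160, 60, 60]);
translate([60, 0, 720]) cube([160, 60, 60]);
translate([60, 0, 900]) cube([160, 60, 60]);
translate([60, 0, 1080]) cube([160, 60, 60]);
translate([220, 0, 0]) cube([60, 60, 1360]);
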